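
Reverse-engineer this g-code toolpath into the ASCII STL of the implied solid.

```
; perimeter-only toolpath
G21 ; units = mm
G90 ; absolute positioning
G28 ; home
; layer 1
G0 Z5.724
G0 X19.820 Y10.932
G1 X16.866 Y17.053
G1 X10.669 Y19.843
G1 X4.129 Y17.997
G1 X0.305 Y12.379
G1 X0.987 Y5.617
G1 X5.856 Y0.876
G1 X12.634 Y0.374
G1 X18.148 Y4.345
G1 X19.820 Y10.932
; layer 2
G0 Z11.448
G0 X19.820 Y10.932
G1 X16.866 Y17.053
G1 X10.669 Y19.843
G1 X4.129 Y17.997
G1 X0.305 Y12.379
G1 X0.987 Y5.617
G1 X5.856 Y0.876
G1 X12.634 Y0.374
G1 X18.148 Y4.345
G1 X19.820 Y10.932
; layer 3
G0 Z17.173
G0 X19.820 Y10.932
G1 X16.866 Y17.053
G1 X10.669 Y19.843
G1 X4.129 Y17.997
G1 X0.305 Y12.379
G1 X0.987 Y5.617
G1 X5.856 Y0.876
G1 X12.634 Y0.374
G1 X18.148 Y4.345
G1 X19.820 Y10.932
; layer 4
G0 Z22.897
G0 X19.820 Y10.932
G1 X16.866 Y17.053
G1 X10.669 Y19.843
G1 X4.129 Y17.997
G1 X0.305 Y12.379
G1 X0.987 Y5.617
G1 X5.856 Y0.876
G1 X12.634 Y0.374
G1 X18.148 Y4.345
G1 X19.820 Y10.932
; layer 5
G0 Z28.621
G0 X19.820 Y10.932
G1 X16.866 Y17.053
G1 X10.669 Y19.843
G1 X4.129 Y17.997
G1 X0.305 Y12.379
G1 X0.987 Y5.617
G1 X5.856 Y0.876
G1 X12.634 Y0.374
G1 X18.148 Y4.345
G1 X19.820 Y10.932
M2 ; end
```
solid part
  facet normal 0.0000 0.0000 -1.0000
    outer loop
      vertex 10.669 19.843 0.000
      vertex 16.866 17.053 0.000
      vertex 19.820 10.932 0.000
    endloop
  endfacet
  facet normal 0.0000 0.0000 -1.0000
    outer loop
      vertex 4.129 17.997 0.000
      vertex 10.669 19.843 0.000
      vertex 19.820 10.932 0.000
    endloop
  endfacet
  facet normal 0.0000 0.0000 -1.0000
    outer loop
      vertex 0.305 12.379 0.000
      vertex 4.129 17.997 0.000
      vertex 19.820 10.932 0.000
    endloop
  endfacet
  facet normal 0.0000 0.0000 -1.0000
    outer loop
      vertex 0.987 5.617 0.000
      vertex 0.305 12.379 0.000
      vertex 19.820 10.932 0.000
    endloop
  endfacet
  facet normal 0.0000 0.0000 -1.0000
    outer loop
      vertex 5.856 0.876 0.000
      vertex 0.987 5.617 0.000
      vertex 19.820 10.932 0.000
    endloop
  endfacet
  facet normal 0.0000 0.0000 -1.0000
    outer loop
      vertex 12.634 0.374 0.000
      vertex 5.856 0.876 0.000
      vertex 19.820 10.932 0.000
    endloop
  endfacet
  facet normal 0.0000 0.0000 -1.0000
    outer loop
      vertex 18.148 4.345 0.000
      vertex 12.634 0.374 0.000
      vertex 19.820 10.932 0.000
    endloop
  endfacet
  facet normal 0.0000 0.0000 1.0000
    outer loop
      vertex 19.820 10.932 28.621
      vertex 16.866 17.053 28.621
      vertex 10.669 19.843 28.621
    endloop
  endfacet
  facet normal 0.0000 0.0000 1.0000
    outer loop
      vertex 19.820 10.932 28.621
      vertex 10.669 19.843 28.621
      vertex 4.129 17.997 28.621
    endloop
  endfacet
  facet normal 0.0000 0.0000 1.0000
    outer loop
      vertex 19.820 10.932 28.621
      vertex 4.129 17.997 28.621
      vertex 0.305 12.379 28.621
    endloop
  endfacet
  facet normal 0.0000 0.0000 1.0000
    outer loop
      vertex 19.820 10.932 28.621
      vertex 0.305 12.379 28.621
      vertex 0.987 5.617 28.621
    endloop
  endfacet
  facet normal 0.0000 0.0000 1.0000
    outer loop
      vertex 19.820 10.932 28.621
      vertex 0.987 5.617 28.621
      vertex 5.856 0.876 28.621
    endloop
  endfacet
  facet normal 0.0000 0.0000 1.0000
    outer loop
      vertex 19.820 10.932 28.621
      vertex 5.856 0.876 28.621
      vertex 12.634 0.374 28.621
    endloop
  endfacet
  facet normal 0.0000 0.0000 1.0000
    outer loop
      vertex 19.820 10.932 28.621
      vertex 12.634 0.374 28.621
      vertex 18.148 4.345 28.621
    endloop
  endfacet
  facet normal 0.9006 0.4346 0.0000
    outer loop
      vertex 19.820 10.932 0.000
      vertex 16.866 17.053 0.000
      vertex 16.866 17.053 28.621
    endloop
  endfacet
  facet normal 0.9006 0.4346 0.0000
    outer loop
      vertex 19.820 10.932 0.000
      vertex 16.866 17.053 28.621
      vertex 19.820 10.932 28.621
    endloop
  endfacet
  facet normal 0.4105 0.9118 0.0000
    outer loop
      vertex 16.866 17.053 0.000
      vertex 10.669 19.843 0.000
      vertex 10.669 19.843 28.621
    endloop
  endfacet
  facet normal 0.4105 0.9118 0.0000
    outer loop
      vertex 16.866 17.053 0.000
      vertex 10.669 19.843 28.621
      vertex 16.866 17.053 28.621
    endloop
  endfacet
  facet normal -0.2716 0.9624 0.0000
    outer loop
      vertex 10.669 19.843 0.000
      vertex 4.129 17.997 0.000
      vertex 4.129 17.997 28.621
    endloop
  endfacet
  facet normal -0.2716 0.9624 0.0000
    outer loop
      vertex 10.669 19.843 0.000
      vertex 4.129 17.997 28.621
      vertex 10.669 19.843 28.621
    endloop
  endfacet
  facet normal -0.8267 0.5627 0.0000
    outer loop
      vertex 4.129 17.997 0.000
      vertex 0.305 12.379 0.000
      vertex 0.305 12.379 28.621
    endloop
  endfacet
  facet normal -0.8267 0.5627 0.0000
    outer loop
      vertex 4.129 17.997 0.000
      vertex 0.305 12.379 28.621
      vertex 4.129 17.997 28.621
    endloop
  endfacet
  facet normal -0.9950 -0.1003 0.0000
    outer loop
      vertex 0.305 12.379 0.000
      vertex 0.987 5.617 0.000
      vertex 0.987 5.617 28.621
    endloop
  endfacet
  facet normal -0.9950 -0.1003 0.0000
    outer loop
      vertex 0.305 12.379 0.000
      vertex 0.987 5.617 28.621
      vertex 0.305 12.379 28.621
    endloop
  endfacet
  facet normal -0.6976 -0.7165 0.0000
    outer loop
      vertex 0.987 5.617 0.000
      vertex 5.856 0.876 0.000
      vertex 5.856 0.876 28.621
    endloop
  endfacet
  facet normal -0.6976 -0.7165 0.0000
    outer loop
      vertex 0.987 5.617 0.000
      vertex 5.856 0.876 28.621
      vertex 0.987 5.617 28.621
    endloop
  endfacet
  facet normal -0.0739 -0.9973 0.0000
    outer loop
      vertex 5.856 0.876 0.000
      vertex 12.634 0.374 0.000
      vertex 12.634 0.374 28.621
    endloop
  endfacet
  facet normal -0.0739 -0.9973 0.0000
    outer loop
      vertex 5.856 0.876 0.000
      vertex 12.634 0.374 28.621
      vertex 5.856 0.876 28.621
    endloop
  endfacet
  facet normal 0.5844 -0.8115 0.0000
    outer loop
      vertex 12.634 0.374 0.000
      vertex 18.148 4.345 0.000
      vertex 18.148 4.345 28.621
    endloop
  endfacet
  facet normal 0.5844 -0.8115 0.0000
    outer loop
      vertex 12.634 0.374 0.000
      vertex 18.148 4.345 28.621
      vertex 12.634 0.374 28.621
    endloop
  endfacet
  facet normal 0.9693 -0.2460 0.0000
    outer loop
      vertex 18.148 4.345 0.000
      vertex 19.820 10.932 0.000
      vertex 19.820 10.932 28.621
    endloop
  endfacet
  facet normal 0.9693 -0.2460 0.0000
    outer loop
      vertex 18.148 4.345 0.000
      vertex 19.820 10.932 28.621
      vertex 18.148 4.345 28.621
    endloop
  endfacet
endsolid part

The G0 Z moves step by Δz≈5.724 mm. Every layer's G1 loop is the same polygon, so the solid is a straight extrusion of it from z=0 to z≈28.6. Closing with flat bottom and top caps and triangulating gives 32 facets — a regular 9-sided prism (a cylinder approximated with 9 flat sides), circumscribed radius ≈ 9.94 mm, height ≈ 28.6 mm.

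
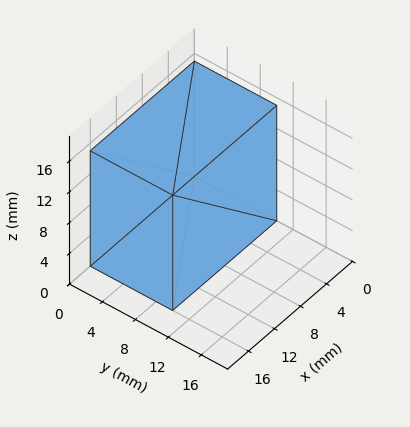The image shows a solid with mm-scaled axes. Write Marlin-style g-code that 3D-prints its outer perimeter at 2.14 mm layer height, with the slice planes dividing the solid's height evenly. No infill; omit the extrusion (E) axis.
Reading the render: the shape is a rectangular box, roughly 16 × 10 mm footprint and 15 mm tall (dimensions read to the nearest mm from the axis ticks). For the g-code, the solid's height is divided into equal slices at the stated Δz and each level perimeter traced with G1 moves after a G0 lift.

; perimeter-only toolpath
G21 ; units = mm
G90 ; absolute positioning
G28 ; home
; layer 1
G0 Z2.14
G0 X0.00 Y0.00
G1 X16.00 Y0.00
G1 X16.00 Y10.00
G1 X0.00 Y10.00
G1 X0.00 Y0.00
; layer 2
G0 Z4.29
G0 X0.00 Y0.00
G1 X16.00 Y0.00
G1 X16.00 Y10.00
G1 X0.00 Y10.00
G1 X0.00 Y0.00
; layer 3
G0 Z6.43
G0 X0.00 Y0.00
G1 X16.00 Y0.00
G1 X16.00 Y10.00
G1 X0.00 Y10.00
G1 X0.00 Y0.00
; layer 4
G0 Z8.57
G0 X0.00 Y0.00
G1 X16.00 Y0.00
G1 X16.00 Y10.00
G1 X0.00 Y10.00
G1 X0.00 Y0.00
; layer 5
G0 Z10.71
G0 X0.00 Y0.00
G1 X16.00 Y0.00
G1 X16.00 Y10.00
G1 X0.00 Y10.00
G1 X0.00 Y0.00
; layer 6
G0 Z12.86
G0 X0.00 Y0.00
G1 X16.00 Y0.00
G1 X16.00 Y10.00
G1 X0.00 Y10.00
G1 X0.00 Y0.00
; layer 7
G0 Z15.00
G0 X0.00 Y0.00
G1 X16.00 Y0.00
G1 X16.00 Y10.00
G1 X0.00 Y10.00
G1 X0.00 Y0.00
M2 ; end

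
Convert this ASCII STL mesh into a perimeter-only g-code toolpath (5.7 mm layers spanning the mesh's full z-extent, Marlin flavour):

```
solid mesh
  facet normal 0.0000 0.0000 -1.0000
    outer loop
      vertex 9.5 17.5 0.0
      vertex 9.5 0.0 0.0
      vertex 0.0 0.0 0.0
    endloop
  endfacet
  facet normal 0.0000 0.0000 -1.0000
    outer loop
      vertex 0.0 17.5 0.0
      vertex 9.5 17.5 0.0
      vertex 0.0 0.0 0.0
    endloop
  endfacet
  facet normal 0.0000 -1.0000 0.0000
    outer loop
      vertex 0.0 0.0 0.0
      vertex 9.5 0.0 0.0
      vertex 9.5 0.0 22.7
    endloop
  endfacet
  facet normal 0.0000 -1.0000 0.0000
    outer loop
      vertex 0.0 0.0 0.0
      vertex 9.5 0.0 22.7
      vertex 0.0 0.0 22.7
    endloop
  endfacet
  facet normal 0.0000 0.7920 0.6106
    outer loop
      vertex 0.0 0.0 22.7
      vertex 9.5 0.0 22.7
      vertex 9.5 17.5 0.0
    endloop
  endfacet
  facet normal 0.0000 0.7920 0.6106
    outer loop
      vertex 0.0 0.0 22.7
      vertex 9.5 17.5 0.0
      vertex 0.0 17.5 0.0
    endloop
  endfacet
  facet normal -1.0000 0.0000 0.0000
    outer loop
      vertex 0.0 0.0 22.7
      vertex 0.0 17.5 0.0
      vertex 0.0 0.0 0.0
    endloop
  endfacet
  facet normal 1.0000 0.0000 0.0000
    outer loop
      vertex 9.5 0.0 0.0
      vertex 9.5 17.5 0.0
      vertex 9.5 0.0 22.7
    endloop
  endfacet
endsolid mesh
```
; perimeter-only toolpath
G21 ; units = mm
G90 ; absolute positioning
G28 ; home
; layer 1
G0 Z5.7
G0 X0.0 Y0.0
G1 X9.5 Y0.0
G1 X9.5 Y13.1
G1 X0.0 Y13.1
G1 X0.0 Y0.0
; layer 2
G0 Z11.3
G0 X0.0 Y0.0
G1 X9.5 Y0.0
G1 X9.5 Y8.8
G1 X0.0 Y8.8
G1 X0.0 Y0.0
; layer 3
G0 Z17.0
G0 X0.0 Y0.0
G1 X9.5 Y0.0
G1 X9.5 Y4.4
G1 X0.0 Y4.4
G1 X0.0 Y0.0
M2 ; end

The solid is a wedge (ramp): 9.5 × 17.5 mm base, rising to 22.7 mm along the y=0 edge and sloping linearly to z=0 at y=17.5. Slicing at Δz = 5.7 mm — 4 equal slices spanning the solid's height, so layer i sits at z = i·h/4 — gives 3 non-empty perimeters. Each is a 4-segment closed polygon; G0 lifts to the layer z and rapids to the start vertex, then G1 traces the edges. The cross-section shrinks linearly with z (the slice at the apex is degenerate and omitted).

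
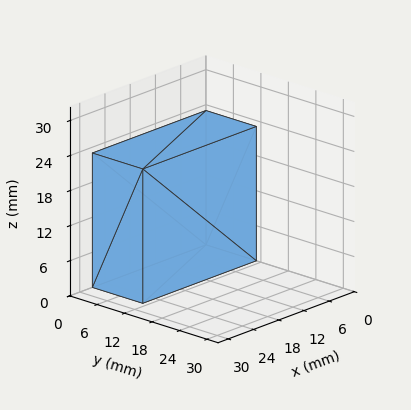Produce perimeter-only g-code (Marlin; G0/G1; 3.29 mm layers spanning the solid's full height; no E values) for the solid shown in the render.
Reading the render: the shape is a rectangular box, roughly 27 × 11 mm footprint and 23 mm tall (dimensions read to the nearest mm from the axis ticks). For the g-code, the solid's height is divided into equal slices at the stated Δz and each level perimeter traced with G1 moves after a G0 lift.

; perimeter-only toolpath
G21 ; units = mm
G90 ; absolute positioning
G28 ; home
; layer 1
G0 Z3.29
G0 X0.00 Y0.00
G1 X27.00 Y0.00
G1 X27.00 Y11.00
G1 X0.00 Y11.00
G1 X0.00 Y0.00
; layer 2
G0 Z6.57
G0 X0.00 Y0.00
G1 X27.00 Y0.00
G1 X27.00 Y11.00
G1 X0.00 Y11.00
G1 X0.00 Y0.00
; layer 3
G0 Z9.86
G0 X0.00 Y0.00
G1 X27.00 Y0.00
G1 X27.00 Y11.00
G1 X0.00 Y11.00
G1 X0.00 Y0.00
; layer 4
G0 Z13.14
G0 X0.00 Y0.00
G1 X27.00 Y0.00
G1 X27.00 Y11.00
G1 X0.00 Y11.00
G1 X0.00 Y0.00
; layer 5
G0 Z16.43
G0 X0.00 Y0.00
G1 X27.00 Y0.00
G1 X27.00 Y11.00
G1 X0.00 Y11.00
G1 X0.00 Y0.00
; layer 6
G0 Z19.71
G0 X0.00 Y0.00
G1 X27.00 Y0.00
G1 X27.00 Y11.00
G1 X0.00 Y11.00
G1 X0.00 Y0.00
; layer 7
G0 Z23.00
G0 X0.00 Y0.00
G1 X27.00 Y0.00
G1 X27.00 Y11.00
G1 X0.00 Y11.00
G1 X0.00 Y0.00
M2 ; end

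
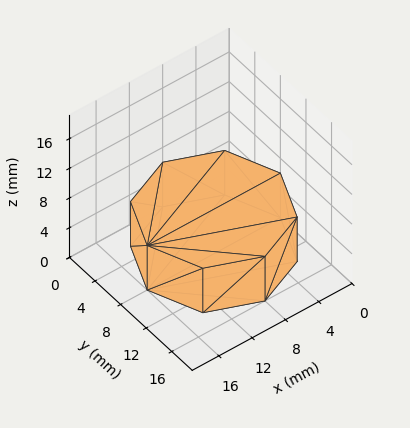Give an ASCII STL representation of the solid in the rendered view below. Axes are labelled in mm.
Reading the render: the shape is a regular 8-sided prism (a cylinder approximated with 8 flat sides), circumscribed radius ≈ 8 mm, height ≈ 6 mm (dimensions read to the nearest mm from the axis ticks). For the STL, each face is triangulated and given an outward normal.

solid part
  facet normal 0.0000 0.0000 -1.0000
    outer loop
      vertex 8.00 16.00 0.00
      vertex 13.66 13.66 0.00
      vertex 16.00 8.00 0.00
    endloop
  endfacet
  facet normal 0.0000 0.0000 -1.0000
    outer loop
      vertex 2.34 13.66 0.00
      vertex 8.00 16.00 0.00
      vertex 16.00 8.00 0.00
    endloop
  endfacet
  facet normal 0.0000 0.0000 -1.0000
    outer loop
      vertex 0.00 8.00 0.00
      vertex 2.34 13.66 0.00
      vertex 16.00 8.00 0.00
    endloop
  endfacet
  facet normal 0.0000 0.0000 -1.0000
    outer loop
      vertex 2.34 2.34 0.00
      vertex 0.00 8.00 0.00
      vertex 16.00 8.00 0.00
    endloop
  endfacet
  facet normal 0.0000 0.0000 -1.0000
    outer loop
      vertex 8.00 0.00 0.00
      vertex 2.34 2.34 0.00
      vertex 16.00 8.00 0.00
    endloop
  endfacet
  facet normal 0.0000 0.0000 -1.0000
    outer loop
      vertex 13.66 2.34 0.00
      vertex 8.00 0.00 0.00
      vertex 16.00 8.00 0.00
    endloop
  endfacet
  facet normal 0.0000 0.0000 1.0000
    outer loop
      vertex 16.00 8.00 6.00
      vertex 13.66 13.66 6.00
      vertex 8.00 16.00 6.00
    endloop
  endfacet
  facet normal 0.0000 0.0000 1.0000
    outer loop
      vertex 16.00 8.00 6.00
      vertex 8.00 16.00 6.00
      vertex 2.34 13.66 6.00
    endloop
  endfacet
  facet normal 0.0000 0.0000 1.0000
    outer loop
      vertex 16.00 8.00 6.00
      vertex 2.34 13.66 6.00
      vertex 0.00 8.00 6.00
    endloop
  endfacet
  facet normal 0.0000 0.0000 1.0000
    outer loop
      vertex 16.00 8.00 6.00
      vertex 0.00 8.00 6.00
      vertex 2.34 2.34 6.00
    endloop
  endfacet
  facet normal 0.0000 0.0000 1.0000
    outer loop
      vertex 16.00 8.00 6.00
      vertex 2.34 2.34 6.00
      vertex 8.00 0.00 6.00
    endloop
  endfacet
  facet normal 0.0000 0.0000 1.0000
    outer loop
      vertex 16.00 8.00 6.00
      vertex 8.00 0.00 6.00
      vertex 13.66 2.34 6.00
    endloop
  endfacet
  facet normal 0.9241 0.3821 0.0000
    outer loop
      vertex 16.00 8.00 0.00
      vertex 13.66 13.66 0.00
      vertex 13.66 13.66 6.00
    endloop
  endfacet
  facet normal 0.9241 0.3821 0.0000
    outer loop
      vertex 16.00 8.00 0.00
      vertex 13.66 13.66 6.00
      vertex 16.00 8.00 6.00
    endloop
  endfacet
  facet normal 0.3821 0.9241 0.0000
    outer loop
      vertex 13.66 13.66 0.00
      vertex 8.00 16.00 0.00
      vertex 8.00 16.00 6.00
    endloop
  endfacet
  facet normal 0.3821 0.9241 0.0000
    outer loop
      vertex 13.66 13.66 0.00
      vertex 8.00 16.00 6.00
      vertex 13.66 13.66 6.00
    endloop
  endfacet
  facet normal -0.3821 0.9241 0.0000
    outer loop
      vertex 8.00 16.00 0.00
      vertex 2.34 13.66 0.00
      vertex 2.34 13.66 6.00
    endloop
  endfacet
  facet normal -0.3821 0.9241 0.0000
    outer loop
      vertex 8.00 16.00 0.00
      vertex 2.34 13.66 6.00
      vertex 8.00 16.00 6.00
    endloop
  endfacet
  facet normal -0.9241 0.3821 0.0000
    outer loop
      vertex 2.34 13.66 0.00
      vertex 0.00 8.00 0.00
      vertex 0.00 8.00 6.00
    endloop
  endfacet
  facet normal -0.9241 0.3821 0.0000
    outer loop
      vertex 2.34 13.66 0.00
      vertex 0.00 8.00 6.00
      vertex 2.34 13.66 6.00
    endloop
  endfacet
  facet normal -0.9241 -0.3821 0.0000
    outer loop
      vertex 0.00 8.00 0.00
      vertex 2.34 2.34 0.00
      vertex 2.34 2.34 6.00
    endloop
  endfacet
  facet normal -0.9241 -0.3821 0.0000
    outer loop
      vertex 0.00 8.00 0.00
      vertex 2.34 2.34 6.00
      vertex 0.00 8.00 6.00
    endloop
  endfacet
  facet normal -0.3821 -0.9241 0.0000
    outer loop
      vertex 2.34 2.34 0.00
      vertex 8.00 0.00 0.00
      vertex 8.00 0.00 6.00
    endloop
  endfacet
  facet normal -0.3821 -0.9241 0.0000
    outer loop
      vertex 2.34 2.34 0.00
      vertex 8.00 0.00 6.00
      vertex 2.34 2.34 6.00
    endloop
  endfacet
  facet normal 0.3821 -0.9241 0.0000
    outer loop
      vertex 8.00 0.00 0.00
      vertex 13.66 2.34 0.00
      vertex 13.66 2.34 6.00
    endloop
  endfacet
  facet normal 0.3821 -0.9241 0.0000
    outer loop
      vertex 8.00 0.00 0.00
      vertex 13.66 2.34 6.00
      vertex 8.00 0.00 6.00
    endloop
  endfacet
  facet normal 0.9241 -0.3821 0.0000
    outer loop
      vertex 13.66 2.34 0.00
      vertex 16.00 8.00 0.00
      vertex 16.00 8.00 6.00
    endloop
  endfacet
  facet normal 0.9241 -0.3821 0.0000
    outer loop
      vertex 13.66 2.34 0.00
      vertex 16.00 8.00 6.00
      vertex 13.66 2.34 6.00
    endloop
  endfacet
endsolid part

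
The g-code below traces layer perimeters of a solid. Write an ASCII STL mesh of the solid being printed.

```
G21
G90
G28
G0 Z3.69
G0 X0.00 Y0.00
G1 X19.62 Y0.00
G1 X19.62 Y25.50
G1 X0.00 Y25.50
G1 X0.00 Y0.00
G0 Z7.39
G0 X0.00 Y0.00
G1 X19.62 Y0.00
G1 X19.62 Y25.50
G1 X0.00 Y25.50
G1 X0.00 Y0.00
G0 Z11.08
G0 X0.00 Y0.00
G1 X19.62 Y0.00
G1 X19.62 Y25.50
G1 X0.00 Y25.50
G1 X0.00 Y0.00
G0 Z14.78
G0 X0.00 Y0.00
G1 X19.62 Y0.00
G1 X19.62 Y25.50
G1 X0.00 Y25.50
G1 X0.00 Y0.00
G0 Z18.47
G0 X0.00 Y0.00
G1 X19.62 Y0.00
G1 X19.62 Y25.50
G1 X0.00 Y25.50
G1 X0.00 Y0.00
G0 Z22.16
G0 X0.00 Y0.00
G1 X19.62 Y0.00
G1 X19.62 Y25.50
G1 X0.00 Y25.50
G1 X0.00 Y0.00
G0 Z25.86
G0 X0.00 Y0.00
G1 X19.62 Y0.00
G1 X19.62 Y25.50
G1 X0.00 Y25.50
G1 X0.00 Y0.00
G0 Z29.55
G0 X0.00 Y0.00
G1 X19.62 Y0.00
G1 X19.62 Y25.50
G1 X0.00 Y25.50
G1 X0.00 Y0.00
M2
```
solid part
  facet normal 0.0000 0.0000 -1.0000
    outer loop
      vertex 19.62 25.50 0.00
      vertex 19.62 0.00 0.00
      vertex 0.00 0.00 0.00
    endloop
  endfacet
  facet normal 0.0000 0.0000 -1.0000
    outer loop
      vertex 0.00 25.50 0.00
      vertex 19.62 25.50 0.00
      vertex 0.00 0.00 0.00
    endloop
  endfacet
  facet normal 0.0000 0.0000 1.0000
    outer loop
      vertex 0.00 0.00 29.55
      vertex 19.62 0.00 29.55
      vertex 19.62 25.50 29.55
    endloop
  endfacet
  facet normal 0.0000 0.0000 1.0000
    outer loop
      vertex 0.00 0.00 29.55
      vertex 19.62 25.50 29.55
      vertex 0.00 25.50 29.55
    endloop
  endfacet
  facet normal 0.0000 -1.0000 0.0000
    outer loop
      vertex 0.00 0.00 0.00
      vertex 19.62 0.00 0.00
      vertex 19.62 0.00 29.55
    endloop
  endfacet
  facet normal 0.0000 -1.0000 0.0000
    outer loop
      vertex 0.00 0.00 0.00
      vertex 19.62 0.00 29.55
      vertex 0.00 0.00 29.55
    endloop
  endfacet
  facet normal 0.0000 1.0000 0.0000
    outer loop
      vertex 19.62 25.50 29.55
      vertex 19.62 25.50 0.00
      vertex 0.00 25.50 0.00
    endloop
  endfacet
  facet normal 0.0000 1.0000 0.0000
    outer loop
      vertex 0.00 25.50 29.55
      vertex 19.62 25.50 29.55
      vertex 0.00 25.50 0.00
    endloop
  endfacet
  facet normal -1.0000 0.0000 0.0000
    outer loop
      vertex 0.00 25.50 29.55
      vertex 0.00 25.50 0.00
      vertex 0.00 0.00 0.00
    endloop
  endfacet
  facet normal -1.0000 0.0000 0.0000
    outer loop
      vertex 0.00 0.00 29.55
      vertex 0.00 25.50 29.55
      vertex 0.00 0.00 0.00
    endloop
  endfacet
  facet normal 1.0000 0.0000 0.0000
    outer loop
      vertex 19.62 0.00 0.00
      vertex 19.62 25.50 0.00
      vertex 19.62 25.50 29.55
    endloop
  endfacet
  facet normal 1.0000 0.0000 0.0000
    outer loop
      vertex 19.62 0.00 0.00
      vertex 19.62 25.50 29.55
      vertex 19.62 0.00 29.55
    endloop
  endfacet
endsolid part

The G0 Z moves step by Δz≈3.69 mm. Every layer's G1 loop is the same polygon, so the solid is a straight extrusion of it from z=0 to z≈29.6. Closing with flat bottom and top caps and triangulating gives 12 facets — a rectangular box, roughly 19.6 × 25.5 mm footprint and 29.6 mm tall.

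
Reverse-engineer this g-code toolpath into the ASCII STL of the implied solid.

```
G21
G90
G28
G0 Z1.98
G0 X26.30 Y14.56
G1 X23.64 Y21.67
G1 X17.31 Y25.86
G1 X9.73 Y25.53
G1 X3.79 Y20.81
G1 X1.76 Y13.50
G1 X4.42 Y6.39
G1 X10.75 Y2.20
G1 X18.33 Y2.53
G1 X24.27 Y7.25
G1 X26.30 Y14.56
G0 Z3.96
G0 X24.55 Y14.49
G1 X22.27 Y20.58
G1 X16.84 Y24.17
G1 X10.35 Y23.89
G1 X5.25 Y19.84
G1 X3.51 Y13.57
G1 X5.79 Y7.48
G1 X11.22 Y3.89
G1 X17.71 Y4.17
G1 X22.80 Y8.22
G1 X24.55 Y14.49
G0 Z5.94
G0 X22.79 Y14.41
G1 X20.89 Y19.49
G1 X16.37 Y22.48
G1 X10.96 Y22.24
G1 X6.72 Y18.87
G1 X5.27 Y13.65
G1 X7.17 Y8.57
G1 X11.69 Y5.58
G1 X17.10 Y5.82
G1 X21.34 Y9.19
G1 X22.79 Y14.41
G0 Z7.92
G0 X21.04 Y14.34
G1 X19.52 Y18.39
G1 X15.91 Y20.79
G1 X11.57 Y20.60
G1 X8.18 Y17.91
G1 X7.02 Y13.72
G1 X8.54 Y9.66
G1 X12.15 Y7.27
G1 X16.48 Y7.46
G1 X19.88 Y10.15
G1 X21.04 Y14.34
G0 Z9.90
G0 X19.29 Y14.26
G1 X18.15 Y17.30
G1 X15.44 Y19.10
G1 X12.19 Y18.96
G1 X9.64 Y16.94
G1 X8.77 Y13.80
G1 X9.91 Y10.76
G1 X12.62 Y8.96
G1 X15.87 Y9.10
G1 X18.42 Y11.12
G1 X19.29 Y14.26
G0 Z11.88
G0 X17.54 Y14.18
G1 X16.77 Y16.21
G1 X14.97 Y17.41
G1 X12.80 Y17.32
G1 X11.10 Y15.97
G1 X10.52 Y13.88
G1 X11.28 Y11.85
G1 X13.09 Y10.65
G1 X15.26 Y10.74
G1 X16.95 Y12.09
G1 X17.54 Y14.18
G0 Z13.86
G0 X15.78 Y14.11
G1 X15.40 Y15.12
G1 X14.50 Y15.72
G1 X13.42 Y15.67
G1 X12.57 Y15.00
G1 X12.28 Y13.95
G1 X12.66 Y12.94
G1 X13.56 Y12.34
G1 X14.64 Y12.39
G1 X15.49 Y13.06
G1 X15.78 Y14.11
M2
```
solid part
  facet normal 0.0000 0.0000 -1.0000
    outer loop
      vertex 17.78 27.55 0.00
      vertex 25.01 22.76 0.00
      vertex 28.05 14.64 0.00
    endloop
  endfacet
  facet normal 0.0000 0.0000 -1.0000
    outer loop
      vertex 9.12 27.17 0.00
      vertex 17.78 27.55 0.00
      vertex 28.05 14.64 0.00
    endloop
  endfacet
  facet normal 0.0000 0.0000 -1.0000
    outer loop
      vertex 2.33 21.78 0.00
      vertex 9.12 27.17 0.00
      vertex 28.05 14.64 0.00
    endloop
  endfacet
  facet normal 0.0000 0.0000 -1.0000
    outer loop
      vertex 0.01 13.42 0.00
      vertex 2.33 21.78 0.00
      vertex 28.05 14.64 0.00
    endloop
  endfacet
  facet normal 0.0000 0.0000 -1.0000
    outer loop
      vertex 3.05 5.30 0.00
      vertex 0.01 13.42 0.00
      vertex 28.05 14.64 0.00
    endloop
  endfacet
  facet normal 0.0000 0.0000 -1.0000
    outer loop
      vertex 10.28 0.51 0.00
      vertex 3.05 5.30 0.00
      vertex 28.05 14.64 0.00
    endloop
  endfacet
  facet normal 0.0000 0.0000 -1.0000
    outer loop
      vertex 18.94 0.89 0.00
      vertex 10.28 0.51 0.00
      vertex 28.05 14.64 0.00
    endloop
  endfacet
  facet normal 0.0000 0.0000 -1.0000
    outer loop
      vertex 25.73 6.28 0.00
      vertex 18.94 0.89 0.00
      vertex 28.05 14.64 0.00
    endloop
  endfacet
  facet normal 0.7162 0.2682 0.6443
    outer loop
      vertex 28.05 14.64 0.00
      vertex 25.01 22.76 0.00
      vertex 14.03 14.03 15.84
    endloop
  endfacet
  facet normal 0.4224 0.6376 0.6442
    outer loop
      vertex 25.01 22.76 0.00
      vertex 17.78 27.55 0.00
      vertex 14.03 14.03 15.84
    endloop
  endfacet
  facet normal -0.0335 0.7641 0.6442
    outer loop
      vertex 17.78 27.55 0.00
      vertex 9.12 27.17 0.00
      vertex 14.03 14.03 15.84
    endloop
  endfacet
  facet normal -0.4755 0.5990 0.6443
    outer loop
      vertex 9.12 27.17 0.00
      vertex 2.33 21.78 0.00
      vertex 14.03 14.03 15.84
    endloop
  endfacet
  facet normal -0.7369 0.2045 0.6443
    outer loop
      vertex 2.33 21.78 0.00
      vertex 0.01 13.42 0.00
      vertex 14.03 14.03 15.84
    endloop
  endfacet
  facet normal -0.7162 -0.2682 0.6443
    outer loop
      vertex 0.01 13.42 0.00
      vertex 3.05 5.30 0.00
      vertex 14.03 14.03 15.84
    endloop
  endfacet
  facet normal -0.4224 -0.6376 0.6442
    outer loop
      vertex 3.05 5.30 0.00
      vertex 10.28 0.51 0.00
      vertex 14.03 14.03 15.84
    endloop
  endfacet
  facet normal 0.0335 -0.7641 0.6442
    outer loop
      vertex 10.28 0.51 0.00
      vertex 18.94 0.89 0.00
      vertex 14.03 14.03 15.84
    endloop
  endfacet
  facet normal 0.4755 -0.5990 0.6443
    outer loop
      vertex 18.94 0.89 0.00
      vertex 25.73 6.28 0.00
      vertex 14.03 14.03 15.84
    endloop
  endfacet
  facet normal 0.7369 -0.2045 0.6443
    outer loop
      vertex 25.73 6.28 0.00
      vertex 28.05 14.64 0.00
      vertex 14.03 14.03 15.84
    endloop
  endfacet
endsolid part

The G0 Z moves step by Δz≈1.98 mm. The G1 loops shrink linearly with z, so the solid tapers from its base footprint up to z≈15.8. Closing with a flat bottom cap and the tapered top and triangulating gives 18 facets — a regular 10-sided pyramid, base circumscribed radius ≈ 14 mm, apex at z ≈ 15.8 mm.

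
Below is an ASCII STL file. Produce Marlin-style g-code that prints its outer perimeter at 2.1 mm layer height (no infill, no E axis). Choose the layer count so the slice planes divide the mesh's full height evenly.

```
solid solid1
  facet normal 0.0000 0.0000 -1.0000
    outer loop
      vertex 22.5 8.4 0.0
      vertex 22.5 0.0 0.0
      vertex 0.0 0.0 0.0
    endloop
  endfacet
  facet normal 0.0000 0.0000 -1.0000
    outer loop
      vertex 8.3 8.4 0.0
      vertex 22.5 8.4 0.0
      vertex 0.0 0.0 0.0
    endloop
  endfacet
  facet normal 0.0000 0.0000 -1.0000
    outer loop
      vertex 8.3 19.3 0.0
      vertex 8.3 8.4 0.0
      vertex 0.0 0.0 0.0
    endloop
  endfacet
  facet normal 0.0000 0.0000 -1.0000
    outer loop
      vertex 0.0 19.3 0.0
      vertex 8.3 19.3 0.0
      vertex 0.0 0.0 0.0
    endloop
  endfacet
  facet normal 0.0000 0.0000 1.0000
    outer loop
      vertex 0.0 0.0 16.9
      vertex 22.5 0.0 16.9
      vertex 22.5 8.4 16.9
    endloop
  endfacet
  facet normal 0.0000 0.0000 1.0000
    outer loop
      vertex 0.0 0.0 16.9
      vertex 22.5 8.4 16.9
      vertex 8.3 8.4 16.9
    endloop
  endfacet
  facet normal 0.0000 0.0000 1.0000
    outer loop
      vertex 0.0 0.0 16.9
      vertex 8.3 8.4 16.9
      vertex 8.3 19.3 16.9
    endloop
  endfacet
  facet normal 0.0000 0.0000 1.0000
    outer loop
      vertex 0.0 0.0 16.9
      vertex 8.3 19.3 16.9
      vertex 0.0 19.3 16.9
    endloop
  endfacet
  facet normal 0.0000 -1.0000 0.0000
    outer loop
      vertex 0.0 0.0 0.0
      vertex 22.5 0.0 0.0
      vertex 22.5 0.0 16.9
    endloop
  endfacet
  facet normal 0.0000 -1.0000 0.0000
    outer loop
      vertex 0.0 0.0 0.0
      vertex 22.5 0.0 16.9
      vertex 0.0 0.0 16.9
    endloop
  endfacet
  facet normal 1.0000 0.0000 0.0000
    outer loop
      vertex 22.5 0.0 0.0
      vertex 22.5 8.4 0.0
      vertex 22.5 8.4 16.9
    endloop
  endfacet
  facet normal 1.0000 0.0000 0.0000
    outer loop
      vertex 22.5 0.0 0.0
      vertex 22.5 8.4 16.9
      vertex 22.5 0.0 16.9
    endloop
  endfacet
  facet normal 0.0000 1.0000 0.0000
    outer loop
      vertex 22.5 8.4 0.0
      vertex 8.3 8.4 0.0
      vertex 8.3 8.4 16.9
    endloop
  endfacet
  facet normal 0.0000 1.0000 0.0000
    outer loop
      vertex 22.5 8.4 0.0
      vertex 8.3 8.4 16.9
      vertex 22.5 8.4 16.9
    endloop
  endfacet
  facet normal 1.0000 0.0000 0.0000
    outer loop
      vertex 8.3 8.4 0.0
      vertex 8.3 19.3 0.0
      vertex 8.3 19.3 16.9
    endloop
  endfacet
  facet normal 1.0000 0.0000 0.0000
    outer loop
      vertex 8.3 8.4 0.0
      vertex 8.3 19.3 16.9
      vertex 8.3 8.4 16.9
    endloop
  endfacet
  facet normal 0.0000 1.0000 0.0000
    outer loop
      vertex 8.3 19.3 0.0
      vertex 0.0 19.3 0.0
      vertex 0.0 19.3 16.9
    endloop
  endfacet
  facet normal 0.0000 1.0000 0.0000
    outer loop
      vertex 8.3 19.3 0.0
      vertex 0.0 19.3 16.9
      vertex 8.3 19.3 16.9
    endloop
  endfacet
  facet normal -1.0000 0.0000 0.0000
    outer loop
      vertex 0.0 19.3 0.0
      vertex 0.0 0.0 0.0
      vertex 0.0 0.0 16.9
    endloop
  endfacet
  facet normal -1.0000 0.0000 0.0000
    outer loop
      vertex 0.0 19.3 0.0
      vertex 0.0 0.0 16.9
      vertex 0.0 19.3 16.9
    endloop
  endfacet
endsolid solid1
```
; perimeter-only toolpath
G21 ; units = mm
G90 ; absolute positioning
G28 ; home
; layer 1
G0 Z2.1
G0 X0.0 Y0.0
G1 X22.5 Y0.0
G1 X22.5 Y8.4
G1 X8.3 Y8.4
G1 X8.3 Y19.3
G1 X0.0 Y19.3
G1 X0.0 Y0.0
; layer 2
G0 Z4.2
G0 X0.0 Y0.0
G1 X22.5 Y0.0
G1 X22.5 Y8.4
G1 X8.3 Y8.4
G1 X8.3 Y19.3
G1 X0.0 Y19.3
G1 X0.0 Y0.0
; layer 3
G0 Z6.3
G0 X0.0 Y0.0
G1 X22.5 Y0.0
G1 X22.5 Y8.4
G1 X8.3 Y8.4
G1 X8.3 Y19.3
G1 X0.0 Y19.3
G1 X0.0 Y0.0
; layer 4
G0 Z8.4
G0 X0.0 Y0.0
G1 X22.5 Y0.0
G1 X22.5 Y8.4
G1 X8.3 Y8.4
G1 X8.3 Y19.3
G1 X0.0 Y19.3
G1 X0.0 Y0.0
; layer 5
G0 Z10.6
G0 X0.0 Y0.0
G1 X22.5 Y0.0
G1 X22.5 Y8.4
G1 X8.3 Y8.4
G1 X8.3 Y19.3
G1 X0.0 Y19.3
G1 X0.0 Y0.0
; layer 6
G0 Z12.7
G0 X0.0 Y0.0
G1 X22.5 Y0.0
G1 X22.5 Y8.4
G1 X8.3 Y8.4
G1 X8.3 Y19.3
G1 X0.0 Y19.3
G1 X0.0 Y0.0
; layer 7
G0 Z14.8
G0 X0.0 Y0.0
G1 X22.5 Y0.0
G1 X22.5 Y8.4
G1 X8.3 Y8.4
G1 X8.3 Y19.3
G1 X0.0 Y19.3
G1 X0.0 Y0.0
; layer 8
G0 Z16.9
G0 X0.0 Y0.0
G1 X22.5 Y0.0
G1 X22.5 Y8.4
G1 X8.3 Y8.4
G1 X8.3 Y19.3
G1 X0.0 Y19.3
G1 X0.0 Y0.0
M2 ; end

The solid is an L-shaped prism: outer 22.5 × 19.3 mm, arm thicknesses ≈ 8.4 mm (horizontal) and 8.3 mm (vertical), extruded 16.9 mm in z. Slicing at Δz = 2.1 mm — 8 equal slices spanning the solid's height, so layer i sits at z = i·h/8 — gives 8 non-empty perimeters. Each is a 6-segment closed polygon; G0 lifts to the layer z and rapids to the start vertex, then G1 traces the edges.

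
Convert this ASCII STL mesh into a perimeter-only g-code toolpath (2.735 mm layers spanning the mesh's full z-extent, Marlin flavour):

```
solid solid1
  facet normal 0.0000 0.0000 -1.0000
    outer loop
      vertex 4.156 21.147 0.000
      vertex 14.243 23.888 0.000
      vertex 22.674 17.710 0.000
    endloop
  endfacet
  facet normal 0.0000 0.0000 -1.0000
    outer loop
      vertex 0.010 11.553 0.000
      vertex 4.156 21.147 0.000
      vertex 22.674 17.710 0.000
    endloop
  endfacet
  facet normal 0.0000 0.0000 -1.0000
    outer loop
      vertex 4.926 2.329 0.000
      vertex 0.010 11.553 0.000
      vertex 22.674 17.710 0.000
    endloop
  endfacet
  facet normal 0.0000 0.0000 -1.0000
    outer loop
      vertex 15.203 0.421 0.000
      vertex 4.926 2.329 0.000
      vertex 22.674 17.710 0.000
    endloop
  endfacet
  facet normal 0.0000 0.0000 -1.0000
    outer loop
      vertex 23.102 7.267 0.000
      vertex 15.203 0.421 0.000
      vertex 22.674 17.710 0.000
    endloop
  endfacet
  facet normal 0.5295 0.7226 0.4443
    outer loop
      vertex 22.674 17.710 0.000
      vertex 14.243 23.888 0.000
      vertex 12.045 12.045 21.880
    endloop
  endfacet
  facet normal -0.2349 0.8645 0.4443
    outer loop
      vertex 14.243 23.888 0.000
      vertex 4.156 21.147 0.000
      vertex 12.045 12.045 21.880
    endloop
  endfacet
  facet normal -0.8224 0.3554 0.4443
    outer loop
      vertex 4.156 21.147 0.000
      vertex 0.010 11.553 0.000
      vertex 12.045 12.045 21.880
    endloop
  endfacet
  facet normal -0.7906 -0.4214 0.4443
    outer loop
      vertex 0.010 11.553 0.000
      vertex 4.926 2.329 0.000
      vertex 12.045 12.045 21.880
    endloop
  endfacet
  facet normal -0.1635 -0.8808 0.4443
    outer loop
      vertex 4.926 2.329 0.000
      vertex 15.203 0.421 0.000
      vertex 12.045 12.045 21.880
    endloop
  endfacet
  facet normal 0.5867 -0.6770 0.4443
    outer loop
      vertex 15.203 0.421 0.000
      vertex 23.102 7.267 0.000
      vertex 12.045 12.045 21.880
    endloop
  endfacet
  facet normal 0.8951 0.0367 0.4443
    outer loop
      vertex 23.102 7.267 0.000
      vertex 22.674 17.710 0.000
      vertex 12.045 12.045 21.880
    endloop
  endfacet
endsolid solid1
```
; perimeter-only toolpath
G21 ; units = mm
G90 ; absolute positioning
G28 ; home
; layer 1
G0 Z2.735
G0 X21.345 Y17.002
G1 X13.968 Y22.408
G1 X5.142 Y20.009
G1 X1.514 Y11.615
G1 X5.816 Y3.543
G1 X14.808 Y1.874
G1 X21.720 Y7.864
G1 X21.345 Y17.002
; layer 2
G0 Z5.470
G0 X20.017 Y16.294
G1 X13.694 Y20.927
G1 X6.128 Y18.871
G1 X3.019 Y11.676
G1 X6.706 Y4.758
G1 X14.413 Y3.327
G1 X20.338 Y8.462
G1 X20.017 Y16.294
; layer 3
G0 Z8.205
G0 X18.688 Y15.586
G1 X13.419 Y19.447
G1 X7.114 Y17.734
G1 X4.523 Y11.738
G1 X7.596 Y5.973
G1 X14.019 Y4.780
G1 X18.956 Y9.059
G1 X18.688 Y15.586
; layer 4
G0 Z10.940
G0 X17.360 Y14.878
G1 X13.144 Y17.966
G1 X8.101 Y16.596
G1 X6.027 Y11.799
G1 X8.486 Y7.187
G1 X13.624 Y6.233
G1 X17.573 Y9.656
G1 X17.360 Y14.878
; layer 5
G0 Z13.675
G0 X16.031 Y14.169
G1 X12.869 Y16.486
G1 X9.087 Y15.458
G1 X7.532 Y11.861
G1 X9.375 Y8.402
G1 X13.229 Y7.686
G1 X16.191 Y10.253
G1 X16.031 Y14.169
; layer 6
G0 Z16.410
G0 X14.702 Y13.461
G1 X12.595 Y15.006
G1 X10.073 Y14.320
G1 X9.036 Y11.922
G1 X10.265 Y9.616
G1 X12.834 Y9.139
G1 X14.809 Y10.851
G1 X14.702 Y13.461
; layer 7
G0 Z19.145
G0 X13.374 Y12.753
G1 X12.320 Y13.525
G1 X11.059 Y13.183
G1 X10.541 Y11.983
G1 X11.155 Y10.830
G1 X12.440 Y10.592
G1 X13.427 Y11.448
G1 X13.374 Y12.753
M2 ; end

The solid is a regular 7-sided pyramid, base circumscribed radius ≈ 12 mm, apex at z ≈ 21.9 mm. Slicing at Δz = 2.735 mm — 8 equal slices spanning the solid's height, so layer i sits at z = i·h/8 — gives 7 non-empty perimeters. Each is a 7-segment closed polygon; G0 lifts to the layer z and rapids to the start vertex, then G1 traces the edges. The cross-section shrinks linearly with z (the slice at the apex is degenerate and omitted).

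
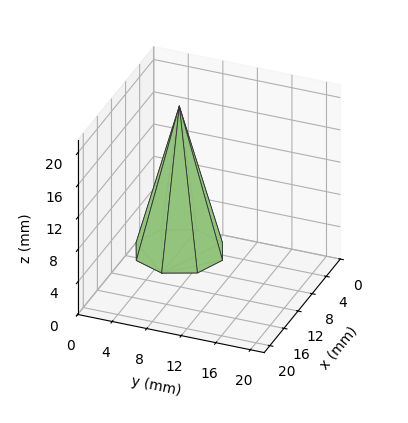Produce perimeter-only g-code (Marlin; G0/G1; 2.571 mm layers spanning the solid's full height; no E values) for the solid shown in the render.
Reading the render: the shape is a regular 8-sided pyramid, base circumscribed radius ≈ 5 mm, apex at z ≈ 18 mm (dimensions read to the nearest mm from the axis ticks). For the g-code, the solid's height is divided into equal slices at the stated Δz and each level perimeter traced with G1 moves after a G0 lift.

; perimeter-only toolpath
G21 ; units = mm
G90 ; absolute positioning
G28 ; home
; layer 1
G0 Z2.571
G0 X9.286 Y5.000
G1 X8.031 Y8.031
G1 X5.000 Y9.286
G1 X1.969 Y8.031
G1 X0.714 Y5.000
G1 X1.969 Y1.969
G1 X5.000 Y0.714
G1 X8.031 Y1.969
G1 X9.286 Y5.000
; layer 2
G0 Z5.143
G0 X8.571 Y5.000
G1 X7.526 Y7.526
G1 X5.000 Y8.571
G1 X2.474 Y7.526
G1 X1.429 Y5.000
G1 X2.474 Y2.474
G1 X5.000 Y1.429
G1 X7.526 Y2.474
G1 X8.571 Y5.000
; layer 3
G0 Z7.714
G0 X7.857 Y5.000
G1 X7.021 Y7.021
G1 X5.000 Y7.857
G1 X2.979 Y7.021
G1 X2.143 Y5.000
G1 X2.979 Y2.979
G1 X5.000 Y2.143
G1 X7.021 Y2.979
G1 X7.857 Y5.000
; layer 4
G0 Z10.286
G0 X7.143 Y5.000
G1 X6.515 Y6.515
G1 X5.000 Y7.143
G1 X3.485 Y6.515
G1 X2.857 Y5.000
G1 X3.485 Y3.485
G1 X5.000 Y2.857
G1 X6.515 Y3.485
G1 X7.143 Y5.000
; layer 5
G0 Z12.857
G0 X6.429 Y5.000
G1 X6.010 Y6.010
G1 X5.000 Y6.429
G1 X3.990 Y6.010
G1 X3.571 Y5.000
G1 X3.990 Y3.990
G1 X5.000 Y3.571
G1 X6.010 Y3.990
G1 X6.429 Y5.000
; layer 6
G0 Z15.429
G0 X5.714 Y5.000
G1 X5.505 Y5.505
G1 X5.000 Y5.714
G1 X4.495 Y5.505
G1 X4.286 Y5.000
G1 X4.495 Y4.495
G1 X5.000 Y4.286
G1 X5.505 Y4.495
G1 X5.714 Y5.000
M2 ; end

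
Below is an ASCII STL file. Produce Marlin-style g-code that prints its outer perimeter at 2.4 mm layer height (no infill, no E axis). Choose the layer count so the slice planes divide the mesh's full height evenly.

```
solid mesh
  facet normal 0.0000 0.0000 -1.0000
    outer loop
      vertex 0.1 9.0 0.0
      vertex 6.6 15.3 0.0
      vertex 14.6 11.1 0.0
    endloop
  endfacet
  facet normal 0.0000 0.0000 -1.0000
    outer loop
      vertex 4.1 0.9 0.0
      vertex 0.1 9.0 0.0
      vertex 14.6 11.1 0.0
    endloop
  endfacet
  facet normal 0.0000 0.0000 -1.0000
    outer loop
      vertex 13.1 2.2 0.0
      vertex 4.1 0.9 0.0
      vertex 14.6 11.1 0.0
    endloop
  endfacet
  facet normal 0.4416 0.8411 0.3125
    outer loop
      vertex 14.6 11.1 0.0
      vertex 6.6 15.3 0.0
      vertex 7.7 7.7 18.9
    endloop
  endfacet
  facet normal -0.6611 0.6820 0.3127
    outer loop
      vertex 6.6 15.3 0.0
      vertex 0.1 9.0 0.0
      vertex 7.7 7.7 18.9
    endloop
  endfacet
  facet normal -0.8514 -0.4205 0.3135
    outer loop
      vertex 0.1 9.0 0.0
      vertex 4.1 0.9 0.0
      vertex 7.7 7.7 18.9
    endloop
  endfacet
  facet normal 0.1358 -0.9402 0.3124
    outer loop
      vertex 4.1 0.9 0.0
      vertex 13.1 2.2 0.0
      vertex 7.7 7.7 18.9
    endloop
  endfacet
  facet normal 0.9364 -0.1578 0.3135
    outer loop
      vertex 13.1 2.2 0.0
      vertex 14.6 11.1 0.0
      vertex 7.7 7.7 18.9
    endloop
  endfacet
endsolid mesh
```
; perimeter-only toolpath
G21 ; units = mm
G90 ; absolute positioning
G28 ; home
; layer 1
G0 Z2.4
G0 X13.7 Y10.7
G1 X6.7 Y14.4
G1 X1.1 Y8.8
G1 X4.5 Y1.8
G1 X12.4 Y2.9
G1 X13.7 Y10.7
; layer 2
G0 Z4.7
G0 X12.9 Y10.2
G1 X6.9 Y13.4
G1 X2.0 Y8.7
G1 X5.0 Y2.6
G1 X11.8 Y3.6
G1 X12.9 Y10.2
; layer 3
G0 Z7.1
G0 X12.0 Y9.8
G1 X7.0 Y12.4
G1 X3.0 Y8.5
G1 X5.5 Y3.5
G1 X11.1 Y4.3
G1 X12.0 Y9.8
; layer 4
G0 Z9.4
G0 X11.2 Y9.4
G1 X7.2 Y11.5
G1 X3.9 Y8.3
G1 X5.9 Y4.3
G1 X10.4 Y5.0
G1 X11.2 Y9.4
; layer 5
G0 Z11.8
G0 X10.3 Y9.0
G1 X7.3 Y10.6
G1 X4.8 Y8.2
G1 X6.3 Y5.2
G1 X9.7 Y5.6
G1 X10.3 Y9.0
; layer 6
G0 Z14.2
G0 X9.4 Y8.6
G1 X7.4 Y9.6
G1 X5.8 Y8.0
G1 X6.8 Y6.0
G1 X9.1 Y6.3
G1 X9.4 Y8.6
; layer 7
G0 Z16.5
G0 X8.6 Y8.1
G1 X7.6 Y8.7
G1 X6.8 Y7.9
G1 X7.2 Y6.8
G1 X8.4 Y7.0
G1 X8.6 Y8.1
M2 ; end

The solid is a regular 5-sided pyramid, base circumscribed radius ≈ 7.7 mm, apex at z ≈ 18.9 mm. Slicing at Δz = 2.4 mm — 8 equal slices spanning the solid's height, so layer i sits at z = i·h/8 — gives 7 non-empty perimeters. Each is a 5-segment closed polygon; G0 lifts to the layer z and rapids to the start vertex, then G1 traces the edges. The cross-section shrinks linearly with z (the slice at the apex is degenerate and omitted).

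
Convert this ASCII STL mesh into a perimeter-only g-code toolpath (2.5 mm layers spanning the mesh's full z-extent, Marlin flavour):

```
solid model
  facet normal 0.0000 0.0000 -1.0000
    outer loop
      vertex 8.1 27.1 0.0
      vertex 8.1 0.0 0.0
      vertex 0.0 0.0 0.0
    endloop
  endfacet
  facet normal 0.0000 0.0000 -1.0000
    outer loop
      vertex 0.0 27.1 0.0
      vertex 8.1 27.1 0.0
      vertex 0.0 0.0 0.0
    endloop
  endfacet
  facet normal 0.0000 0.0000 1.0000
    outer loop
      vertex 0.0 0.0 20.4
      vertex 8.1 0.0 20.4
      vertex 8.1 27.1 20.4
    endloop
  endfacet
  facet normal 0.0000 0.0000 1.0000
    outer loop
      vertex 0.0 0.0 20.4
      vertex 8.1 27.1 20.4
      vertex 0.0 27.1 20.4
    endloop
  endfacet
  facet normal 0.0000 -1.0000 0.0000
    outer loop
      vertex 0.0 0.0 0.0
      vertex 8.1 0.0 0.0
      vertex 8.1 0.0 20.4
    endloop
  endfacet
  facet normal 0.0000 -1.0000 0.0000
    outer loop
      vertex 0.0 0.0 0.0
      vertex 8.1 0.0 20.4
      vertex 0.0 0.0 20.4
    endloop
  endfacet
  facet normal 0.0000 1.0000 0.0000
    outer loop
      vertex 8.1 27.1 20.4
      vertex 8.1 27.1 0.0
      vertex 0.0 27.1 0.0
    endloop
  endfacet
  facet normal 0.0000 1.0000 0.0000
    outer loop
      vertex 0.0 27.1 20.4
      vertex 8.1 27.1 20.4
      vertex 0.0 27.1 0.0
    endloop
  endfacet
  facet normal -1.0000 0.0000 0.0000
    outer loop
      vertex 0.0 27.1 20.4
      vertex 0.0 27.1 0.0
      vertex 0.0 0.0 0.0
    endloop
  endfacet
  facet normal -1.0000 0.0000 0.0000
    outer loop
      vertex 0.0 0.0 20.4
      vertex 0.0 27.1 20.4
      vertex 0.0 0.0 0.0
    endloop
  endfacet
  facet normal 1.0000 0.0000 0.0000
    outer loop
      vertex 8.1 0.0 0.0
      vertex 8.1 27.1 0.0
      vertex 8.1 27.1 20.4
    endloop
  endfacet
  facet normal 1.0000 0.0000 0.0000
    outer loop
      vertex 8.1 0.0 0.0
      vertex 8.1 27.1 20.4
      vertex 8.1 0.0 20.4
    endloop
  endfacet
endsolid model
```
; perimeter-only toolpath
G21 ; units = mm
G90 ; absolute positioning
G28 ; home
; layer 1
G0 Z2.5
G0 X0.0 Y0.0
G1 X8.1 Y0.0
G1 X8.1 Y27.1
G1 X0.0 Y27.1
G1 X0.0 Y0.0
; layer 2
G0 Z5.1
G0 X0.0 Y0.0
G1 X8.1 Y0.0
G1 X8.1 Y27.1
G1 X0.0 Y27.1
G1 X0.0 Y0.0
; layer 3
G0 Z7.6
G0 X0.0 Y0.0
G1 X8.1 Y0.0
G1 X8.1 Y27.1
G1 X0.0 Y27.1
G1 X0.0 Y0.0
; layer 4
G0 Z10.2
G0 X0.0 Y0.0
G1 X8.1 Y0.0
G1 X8.1 Y27.1
G1 X0.0 Y27.1
G1 X0.0 Y0.0
; layer 5
G0 Z12.8
G0 X0.0 Y0.0
G1 X8.1 Y0.0
G1 X8.1 Y27.1
G1 X0.0 Y27.1
G1 X0.0 Y0.0
; layer 6
G0 Z15.3
G0 X0.0 Y0.0
G1 X8.1 Y0.0
G1 X8.1 Y27.1
G1 X0.0 Y27.1
G1 X0.0 Y0.0
; layer 7
G0 Z17.8
G0 X0.0 Y0.0
G1 X8.1 Y0.0
G1 X8.1 Y27.1
G1 X0.0 Y27.1
G1 X0.0 Y0.0
; layer 8
G0 Z20.4
G0 X0.0 Y0.0
G1 X8.1 Y0.0
G1 X8.1 Y27.1
G1 X0.0 Y27.1
G1 X0.0 Y0.0
M2 ; end

The solid is a rectangular box, roughly 8.1 × 27.1 mm footprint and 20.4 mm tall. Slicing at Δz = 2.5 mm — 8 equal slices spanning the solid's height, so layer i sits at z = i·h/8 — gives 8 non-empty perimeters. Each is a 4-segment closed polygon; G0 lifts to the layer z and rapids to the start vertex, then G1 traces the edges.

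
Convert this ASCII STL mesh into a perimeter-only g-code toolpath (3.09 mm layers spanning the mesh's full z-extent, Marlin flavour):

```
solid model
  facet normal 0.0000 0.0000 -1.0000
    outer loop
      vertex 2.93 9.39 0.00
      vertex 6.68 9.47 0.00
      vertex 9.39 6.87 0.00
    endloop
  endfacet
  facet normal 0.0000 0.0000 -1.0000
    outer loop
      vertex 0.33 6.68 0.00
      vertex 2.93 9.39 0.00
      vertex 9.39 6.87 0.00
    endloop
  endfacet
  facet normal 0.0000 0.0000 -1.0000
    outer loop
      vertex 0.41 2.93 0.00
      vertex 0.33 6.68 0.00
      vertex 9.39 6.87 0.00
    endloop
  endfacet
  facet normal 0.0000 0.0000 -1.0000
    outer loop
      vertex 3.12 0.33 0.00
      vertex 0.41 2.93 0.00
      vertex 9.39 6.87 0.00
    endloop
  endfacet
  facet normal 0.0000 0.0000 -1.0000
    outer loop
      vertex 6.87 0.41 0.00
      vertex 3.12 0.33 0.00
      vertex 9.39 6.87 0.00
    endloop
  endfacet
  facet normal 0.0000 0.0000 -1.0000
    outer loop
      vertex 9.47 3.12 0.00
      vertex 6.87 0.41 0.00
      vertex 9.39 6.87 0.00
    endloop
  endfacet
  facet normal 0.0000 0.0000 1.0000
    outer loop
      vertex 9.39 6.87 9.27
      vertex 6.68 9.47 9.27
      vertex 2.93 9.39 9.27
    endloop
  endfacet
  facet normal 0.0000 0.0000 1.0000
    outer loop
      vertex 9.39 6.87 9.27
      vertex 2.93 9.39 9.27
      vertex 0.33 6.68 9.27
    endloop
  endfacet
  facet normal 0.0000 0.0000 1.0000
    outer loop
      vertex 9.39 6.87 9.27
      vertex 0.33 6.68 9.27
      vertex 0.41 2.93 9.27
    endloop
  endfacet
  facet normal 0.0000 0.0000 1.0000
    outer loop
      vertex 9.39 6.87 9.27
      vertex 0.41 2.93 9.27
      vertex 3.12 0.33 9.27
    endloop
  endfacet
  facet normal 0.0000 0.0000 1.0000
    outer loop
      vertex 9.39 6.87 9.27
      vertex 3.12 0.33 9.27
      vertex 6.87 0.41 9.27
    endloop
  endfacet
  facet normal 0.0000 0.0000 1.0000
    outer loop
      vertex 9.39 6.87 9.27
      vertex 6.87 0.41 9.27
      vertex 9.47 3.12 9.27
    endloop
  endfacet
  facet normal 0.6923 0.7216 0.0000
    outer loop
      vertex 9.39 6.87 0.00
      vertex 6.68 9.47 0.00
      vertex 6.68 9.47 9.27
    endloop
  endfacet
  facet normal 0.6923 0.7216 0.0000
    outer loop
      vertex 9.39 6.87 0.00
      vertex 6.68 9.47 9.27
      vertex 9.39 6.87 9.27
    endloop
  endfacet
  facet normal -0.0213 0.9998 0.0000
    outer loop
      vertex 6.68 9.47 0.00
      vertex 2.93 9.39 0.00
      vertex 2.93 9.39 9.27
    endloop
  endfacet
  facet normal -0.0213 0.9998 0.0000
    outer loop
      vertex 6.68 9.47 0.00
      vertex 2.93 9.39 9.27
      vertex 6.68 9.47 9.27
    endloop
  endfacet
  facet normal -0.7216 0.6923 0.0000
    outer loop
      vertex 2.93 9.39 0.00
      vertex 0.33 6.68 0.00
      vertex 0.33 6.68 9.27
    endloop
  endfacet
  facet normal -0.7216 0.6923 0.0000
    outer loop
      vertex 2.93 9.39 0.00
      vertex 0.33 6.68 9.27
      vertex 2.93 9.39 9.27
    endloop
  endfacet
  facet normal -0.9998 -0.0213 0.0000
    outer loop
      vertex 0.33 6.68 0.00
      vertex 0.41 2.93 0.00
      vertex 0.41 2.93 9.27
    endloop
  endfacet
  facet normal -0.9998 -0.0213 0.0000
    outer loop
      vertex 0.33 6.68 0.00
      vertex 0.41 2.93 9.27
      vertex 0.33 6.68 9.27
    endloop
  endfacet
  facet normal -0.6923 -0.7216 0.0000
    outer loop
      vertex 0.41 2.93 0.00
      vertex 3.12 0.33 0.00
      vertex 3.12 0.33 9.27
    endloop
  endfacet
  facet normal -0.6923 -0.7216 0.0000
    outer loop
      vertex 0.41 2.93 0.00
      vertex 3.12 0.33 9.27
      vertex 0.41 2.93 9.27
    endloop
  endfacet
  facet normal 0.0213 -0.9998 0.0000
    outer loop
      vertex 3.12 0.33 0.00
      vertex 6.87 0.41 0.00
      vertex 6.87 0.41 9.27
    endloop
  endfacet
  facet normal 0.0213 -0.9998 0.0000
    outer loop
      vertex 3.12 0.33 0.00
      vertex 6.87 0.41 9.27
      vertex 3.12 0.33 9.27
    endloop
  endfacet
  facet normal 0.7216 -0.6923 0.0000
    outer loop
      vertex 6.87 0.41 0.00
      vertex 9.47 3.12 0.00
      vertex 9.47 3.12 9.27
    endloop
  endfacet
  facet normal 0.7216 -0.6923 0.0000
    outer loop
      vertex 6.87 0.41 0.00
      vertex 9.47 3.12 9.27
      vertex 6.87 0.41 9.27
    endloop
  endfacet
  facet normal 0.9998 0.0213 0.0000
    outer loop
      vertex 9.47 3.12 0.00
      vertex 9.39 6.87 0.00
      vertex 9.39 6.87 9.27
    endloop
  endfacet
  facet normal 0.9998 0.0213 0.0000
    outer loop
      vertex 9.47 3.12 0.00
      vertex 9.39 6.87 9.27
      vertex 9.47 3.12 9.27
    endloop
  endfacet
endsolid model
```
; perimeter-only toolpath
G21 ; units = mm
G90 ; absolute positioning
G28 ; home
; layer 1
G0 Z3.09
G0 X9.39 Y6.87
G1 X6.68 Y9.47
G1 X2.93 Y9.39
G1 X0.33 Y6.68
G1 X0.41 Y2.93
G1 X3.12 Y0.33
G1 X6.87 Y0.41
G1 X9.47 Y3.12
G1 X9.39 Y6.87
; layer 2
G0 Z6.18
G0 X9.39 Y6.87
G1 X6.68 Y9.47
G1 X2.93 Y9.39
G1 X0.33 Y6.68
G1 X0.41 Y2.93
G1 X3.12 Y0.33
G1 X6.87 Y0.41
G1 X9.47 Y3.12
G1 X9.39 Y6.87
; layer 3
G0 Z9.27
G0 X9.39 Y6.87
G1 X6.68 Y9.47
G1 X2.93 Y9.39
G1 X0.33 Y6.68
G1 X0.41 Y2.93
G1 X3.12 Y0.33
G1 X6.87 Y0.41
G1 X9.47 Y3.12
G1 X9.39 Y6.87
M2 ; end

The solid is a regular 8-sided prism (a cylinder approximated with 8 flat sides), circumscribed radius ≈ 4.9 mm, height ≈ 9.27 mm. Slicing at Δz = 3.09 mm — 3 equal slices spanning the solid's height, so layer i sits at z = i·h/3 — gives 3 non-empty perimeters. Each is a 8-segment closed polygon; G0 lifts to the layer z and rapids to the start vertex, then G1 traces the edges.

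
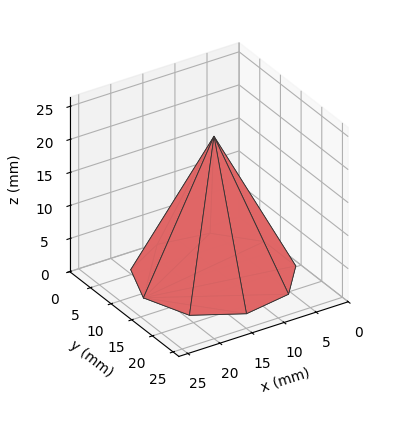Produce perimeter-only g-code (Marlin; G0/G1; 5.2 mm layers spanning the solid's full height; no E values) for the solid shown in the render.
Reading the render: the shape is a regular 9-sided pyramid, base circumscribed radius ≈ 11 mm, apex at z ≈ 21 mm (dimensions read to the nearest mm from the axis ticks). For the g-code, the solid's height is divided into equal slices at the stated Δz and each level perimeter traced with G1 moves after a G0 lift.

; perimeter-only toolpath
G21 ; units = mm
G90 ; absolute positioning
G28 ; home
; layer 1
G0 Z5.2
G0 X19.2 Y11.0
G1 X17.3 Y16.3
G1 X12.4 Y19.1
G1 X6.9 Y18.1
G1 X3.3 Y13.9
G1 X3.3 Y8.2
G1 X6.9 Y3.9
G1 X12.4 Y2.9
G1 X17.3 Y5.7
G1 X19.2 Y11.0
; layer 2
G0 Z10.5
G0 X16.5 Y11.0
G1 X15.2 Y14.6
G1 X11.9 Y16.4
G1 X8.2 Y15.8
G1 X5.8 Y12.9
G1 X5.8 Y9.1
G1 X8.2 Y6.2
G1 X11.9 Y5.6
G1 X15.2 Y7.5
G1 X16.5 Y11.0
; layer 3
G0 Z15.8
G0 X13.8 Y11.0
G1 X13.1 Y12.8
G1 X11.5 Y13.7
G1 X9.6 Y13.4
G1 X8.4 Y11.9
G1 X8.4 Y10.1
G1 X9.6 Y8.6
G1 X11.5 Y8.3
G1 X13.1 Y9.2
G1 X13.8 Y11.0
M2 ; end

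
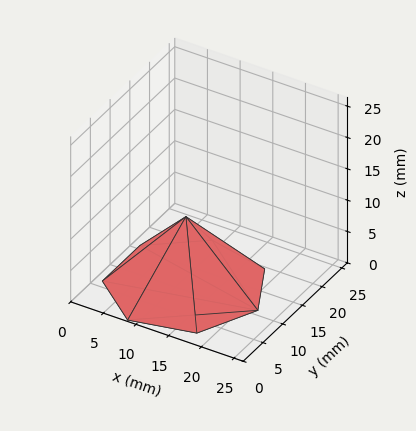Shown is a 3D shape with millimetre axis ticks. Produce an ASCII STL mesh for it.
Reading the render: the shape is a regular 7-sided pyramid, base circumscribed radius ≈ 11 mm, apex at z ≈ 11 mm (dimensions read to the nearest mm from the axis ticks). For the STL, each face is triangulated and given an outward normal.

solid part
  facet normal 0.0000 0.0000 -1.0000
    outer loop
      vertex 8.55 21.72 0.00
      vertex 17.86 19.60 0.00
      vertex 22.00 11.00 0.00
    endloop
  endfacet
  facet normal 0.0000 0.0000 -1.0000
    outer loop
      vertex 1.09 15.77 0.00
      vertex 8.55 21.72 0.00
      vertex 22.00 11.00 0.00
    endloop
  endfacet
  facet normal 0.0000 0.0000 -1.0000
    outer loop
      vertex 1.09 6.23 0.00
      vertex 1.09 15.77 0.00
      vertex 22.00 11.00 0.00
    endloop
  endfacet
  facet normal 0.0000 0.0000 -1.0000
    outer loop
      vertex 8.55 0.28 0.00
      vertex 1.09 6.23 0.00
      vertex 22.00 11.00 0.00
    endloop
  endfacet
  facet normal 0.0000 0.0000 -1.0000
    outer loop
      vertex 17.86 2.40 0.00
      vertex 8.55 0.28 0.00
      vertex 22.00 11.00 0.00
    endloop
  endfacet
  facet normal 0.6694 0.3222 0.6694
    outer loop
      vertex 22.00 11.00 0.00
      vertex 17.86 19.60 0.00
      vertex 11.00 11.00 11.00
    endloop
  endfacet
  facet normal 0.1650 0.7245 0.6693
    outer loop
      vertex 17.86 19.60 0.00
      vertex 8.55 21.72 0.00
      vertex 11.00 11.00 11.00
    endloop
  endfacet
  facet normal -0.4633 0.5809 0.6693
    outer loop
      vertex 8.55 21.72 0.00
      vertex 1.09 15.77 0.00
      vertex 11.00 11.00 11.00
    endloop
  endfacet
  facet normal -0.7430 0.0000 0.6693
    outer loop
      vertex 1.09 15.77 0.00
      vertex 1.09 6.23 0.00
      vertex 11.00 11.00 11.00
    endloop
  endfacet
  facet normal -0.4633 -0.5809 0.6693
    outer loop
      vertex 1.09 6.23 0.00
      vertex 8.55 0.28 0.00
      vertex 11.00 11.00 11.00
    endloop
  endfacet
  facet normal 0.1650 -0.7245 0.6693
    outer loop
      vertex 8.55 0.28 0.00
      vertex 17.86 2.40 0.00
      vertex 11.00 11.00 11.00
    endloop
  endfacet
  facet normal 0.6694 -0.3222 0.6694
    outer loop
      vertex 17.86 2.40 0.00
      vertex 22.00 11.00 0.00
      vertex 11.00 11.00 11.00
    endloop
  endfacet
endsolid part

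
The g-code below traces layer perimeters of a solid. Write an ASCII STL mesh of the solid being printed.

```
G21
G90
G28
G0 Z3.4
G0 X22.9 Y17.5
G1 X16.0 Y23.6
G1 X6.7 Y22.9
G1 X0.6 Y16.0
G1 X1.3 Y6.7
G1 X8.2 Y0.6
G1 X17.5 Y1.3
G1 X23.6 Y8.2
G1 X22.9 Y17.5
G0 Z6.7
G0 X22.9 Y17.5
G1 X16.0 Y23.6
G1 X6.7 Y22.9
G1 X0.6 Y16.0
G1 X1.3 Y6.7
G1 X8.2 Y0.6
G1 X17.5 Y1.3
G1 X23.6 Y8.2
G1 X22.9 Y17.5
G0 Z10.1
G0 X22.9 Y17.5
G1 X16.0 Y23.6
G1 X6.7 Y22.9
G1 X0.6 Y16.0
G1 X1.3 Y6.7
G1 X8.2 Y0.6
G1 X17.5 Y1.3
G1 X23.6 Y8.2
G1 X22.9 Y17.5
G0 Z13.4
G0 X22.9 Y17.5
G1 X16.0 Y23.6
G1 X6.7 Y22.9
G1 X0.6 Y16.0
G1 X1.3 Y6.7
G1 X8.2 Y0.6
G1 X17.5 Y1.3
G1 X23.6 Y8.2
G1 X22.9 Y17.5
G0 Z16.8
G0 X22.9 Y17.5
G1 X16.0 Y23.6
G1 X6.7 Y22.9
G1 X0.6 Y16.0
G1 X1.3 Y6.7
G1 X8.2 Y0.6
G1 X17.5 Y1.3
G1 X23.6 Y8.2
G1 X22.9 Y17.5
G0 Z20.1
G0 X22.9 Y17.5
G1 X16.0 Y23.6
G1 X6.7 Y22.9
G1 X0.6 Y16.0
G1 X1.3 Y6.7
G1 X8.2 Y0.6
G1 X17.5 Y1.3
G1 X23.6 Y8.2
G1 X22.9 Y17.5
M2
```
solid part
  facet normal 0.0000 0.0000 -1.0000
    outer loop
      vertex 6.7 22.9 0.0
      vertex 16.0 23.6 0.0
      vertex 22.9 17.5 0.0
    endloop
  endfacet
  facet normal 0.0000 0.0000 -1.0000
    outer loop
      vertex 0.6 16.0 0.0
      vertex 6.7 22.9 0.0
      vertex 22.9 17.5 0.0
    endloop
  endfacet
  facet normal 0.0000 0.0000 -1.0000
    outer loop
      vertex 1.3 6.7 0.0
      vertex 0.6 16.0 0.0
      vertex 22.9 17.5 0.0
    endloop
  endfacet
  facet normal 0.0000 0.0000 -1.0000
    outer loop
      vertex 8.2 0.6 0.0
      vertex 1.3 6.7 0.0
      vertex 22.9 17.5 0.0
    endloop
  endfacet
  facet normal 0.0000 0.0000 -1.0000
    outer loop
      vertex 17.5 1.3 0.0
      vertex 8.2 0.6 0.0
      vertex 22.9 17.5 0.0
    endloop
  endfacet
  facet normal 0.0000 0.0000 -1.0000
    outer loop
      vertex 23.6 8.2 0.0
      vertex 17.5 1.3 0.0
      vertex 22.9 17.5 0.0
    endloop
  endfacet
  facet normal 0.0000 0.0000 1.0000
    outer loop
      vertex 22.9 17.5 20.1
      vertex 16.0 23.6 20.1
      vertex 6.7 22.9 20.1
    endloop
  endfacet
  facet normal 0.0000 0.0000 1.0000
    outer loop
      vertex 22.9 17.5 20.1
      vertex 6.7 22.9 20.1
      vertex 0.6 16.0 20.1
    endloop
  endfacet
  facet normal 0.0000 0.0000 1.0000
    outer loop
      vertex 22.9 17.5 20.1
      vertex 0.6 16.0 20.1
      vertex 1.3 6.7 20.1
    endloop
  endfacet
  facet normal 0.0000 0.0000 1.0000
    outer loop
      vertex 22.9 17.5 20.1
      vertex 1.3 6.7 20.1
      vertex 8.2 0.6 20.1
    endloop
  endfacet
  facet normal 0.0000 0.0000 1.0000
    outer loop
      vertex 22.9 17.5 20.1
      vertex 8.2 0.6 20.1
      vertex 17.5 1.3 20.1
    endloop
  endfacet
  facet normal 0.0000 0.0000 1.0000
    outer loop
      vertex 22.9 17.5 20.1
      vertex 17.5 1.3 20.1
      vertex 23.6 8.2 20.1
    endloop
  endfacet
  facet normal 0.6623 0.7492 0.0000
    outer loop
      vertex 22.9 17.5 0.0
      vertex 16.0 23.6 0.0
      vertex 16.0 23.6 20.1
    endloop
  endfacet
  facet normal 0.6623 0.7492 0.0000
    outer loop
      vertex 22.9 17.5 0.0
      vertex 16.0 23.6 20.1
      vertex 22.9 17.5 20.1
    endloop
  endfacet
  facet normal -0.0751 0.9972 0.0000
    outer loop
      vertex 16.0 23.6 0.0
      vertex 6.7 22.9 0.0
      vertex 6.7 22.9 20.1
    endloop
  endfacet
  facet normal -0.0751 0.9972 0.0000
    outer loop
      vertex 16.0 23.6 0.0
      vertex 6.7 22.9 20.1
      vertex 16.0 23.6 20.1
    endloop
  endfacet
  facet normal -0.7492 0.6623 0.0000
    outer loop
      vertex 6.7 22.9 0.0
      vertex 0.6 16.0 0.0
      vertex 0.6 16.0 20.1
    endloop
  endfacet
  facet normal -0.7492 0.6623 0.0000
    outer loop
      vertex 6.7 22.9 0.0
      vertex 0.6 16.0 20.1
      vertex 6.7 22.9 20.1
    endloop
  endfacet
  facet normal -0.9972 -0.0751 0.0000
    outer loop
      vertex 0.6 16.0 0.0
      vertex 1.3 6.7 0.0
      vertex 1.3 6.7 20.1
    endloop
  endfacet
  facet normal -0.9972 -0.0751 0.0000
    outer loop
      vertex 0.6 16.0 0.0
      vertex 1.3 6.7 20.1
      vertex 0.6 16.0 20.1
    endloop
  endfacet
  facet normal -0.6623 -0.7492 0.0000
    outer loop
      vertex 1.3 6.7 0.0
      vertex 8.2 0.6 0.0
      vertex 8.2 0.6 20.1
    endloop
  endfacet
  facet normal -0.6623 -0.7492 0.0000
    outer loop
      vertex 1.3 6.7 0.0
      vertex 8.2 0.6 20.1
      vertex 1.3 6.7 20.1
    endloop
  endfacet
  facet normal 0.0751 -0.9972 0.0000
    outer loop
      vertex 8.2 0.6 0.0
      vertex 17.5 1.3 0.0
      vertex 17.5 1.3 20.1
    endloop
  endfacet
  facet normal 0.0751 -0.9972 0.0000
    outer loop
      vertex 8.2 0.6 0.0
      vertex 17.5 1.3 20.1
      vertex 8.2 0.6 20.1
    endloop
  endfacet
  facet normal 0.7492 -0.6623 0.0000
    outer loop
      vertex 17.5 1.3 0.0
      vertex 23.6 8.2 0.0
      vertex 23.6 8.2 20.1
    endloop
  endfacet
  facet normal 0.7492 -0.6623 0.0000
    outer loop
      vertex 17.5 1.3 0.0
      vertex 23.6 8.2 20.1
      vertex 17.5 1.3 20.1
    endloop
  endfacet
  facet normal 0.9972 0.0751 0.0000
    outer loop
      vertex 23.6 8.2 0.0
      vertex 22.9 17.5 0.0
      vertex 22.9 17.5 20.1
    endloop
  endfacet
  facet normal 0.9972 0.0751 0.0000
    outer loop
      vertex 23.6 8.2 0.0
      vertex 22.9 17.5 20.1
      vertex 23.6 8.2 20.1
    endloop
  endfacet
endsolid part

The G0 Z moves step by Δz≈3.4 mm. Every layer's G1 loop is the same polygon, so the solid is a straight extrusion of it from z=0 to z≈20.1. Closing with flat bottom and top caps and triangulating gives 28 facets — a regular 8-sided prism (a cylinder approximated with 8 flat sides), circumscribed radius ≈ 12.1 mm, height ≈ 20.1 mm.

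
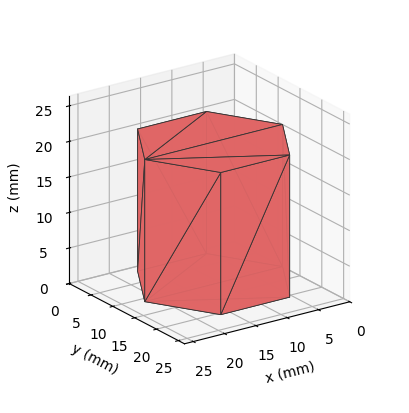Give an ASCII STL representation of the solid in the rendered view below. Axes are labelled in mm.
Reading the render: the shape is a regular 6-sided prism (a cylinder approximated with 6 flat sides), circumscribed radius ≈ 11 mm, height ≈ 20 mm (dimensions read to the nearest mm from the axis ticks). For the STL, each face is triangulated and given an outward normal.

solid part
  facet normal 0.0000 0.0000 -1.0000
    outer loop
      vertex 5.500 20.526 0.000
      vertex 16.500 20.526 0.000
      vertex 22.000 11.000 0.000
    endloop
  endfacet
  facet normal 0.0000 0.0000 -1.0000
    outer loop
      vertex 0.000 11.000 0.000
      vertex 5.500 20.526 0.000
      vertex 22.000 11.000 0.000
    endloop
  endfacet
  facet normal 0.0000 0.0000 -1.0000
    outer loop
      vertex 5.500 1.474 0.000
      vertex 0.000 11.000 0.000
      vertex 22.000 11.000 0.000
    endloop
  endfacet
  facet normal 0.0000 0.0000 -1.0000
    outer loop
      vertex 16.500 1.474 0.000
      vertex 5.500 1.474 0.000
      vertex 22.000 11.000 0.000
    endloop
  endfacet
  facet normal 0.0000 0.0000 1.0000
    outer loop
      vertex 22.000 11.000 20.000
      vertex 16.500 20.526 20.000
      vertex 5.500 20.526 20.000
    endloop
  endfacet
  facet normal 0.0000 0.0000 1.0000
    outer loop
      vertex 22.000 11.000 20.000
      vertex 5.500 20.526 20.000
      vertex 0.000 11.000 20.000
    endloop
  endfacet
  facet normal 0.0000 0.0000 1.0000
    outer loop
      vertex 22.000 11.000 20.000
      vertex 0.000 11.000 20.000
      vertex 5.500 1.474 20.000
    endloop
  endfacet
  facet normal 0.0000 0.0000 1.0000
    outer loop
      vertex 22.000 11.000 20.000
      vertex 5.500 1.474 20.000
      vertex 16.500 1.474 20.000
    endloop
  endfacet
  facet normal 0.8660 0.5000 0.0000
    outer loop
      vertex 22.000 11.000 0.000
      vertex 16.500 20.526 0.000
      vertex 16.500 20.526 20.000
    endloop
  endfacet
  facet normal 0.8660 0.5000 0.0000
    outer loop
      vertex 22.000 11.000 0.000
      vertex 16.500 20.526 20.000
      vertex 22.000 11.000 20.000
    endloop
  endfacet
  facet normal 0.0000 1.0000 0.0000
    outer loop
      vertex 16.500 20.526 0.000
      vertex 5.500 20.526 0.000
      vertex 5.500 20.526 20.000
    endloop
  endfacet
  facet normal 0.0000 1.0000 0.0000
    outer loop
      vertex 16.500 20.526 0.000
      vertex 5.500 20.526 20.000
      vertex 16.500 20.526 20.000
    endloop
  endfacet
  facet normal -0.8660 0.5000 0.0000
    outer loop
      vertex 5.500 20.526 0.000
      vertex 0.000 11.000 0.000
      vertex 0.000 11.000 20.000
    endloop
  endfacet
  facet normal -0.8660 0.5000 0.0000
    outer loop
      vertex 5.500 20.526 0.000
      vertex 0.000 11.000 20.000
      vertex 5.500 20.526 20.000
    endloop
  endfacet
  facet normal -0.8660 -0.5000 0.0000
    outer loop
      vertex 0.000 11.000 0.000
      vertex 5.500 1.474 0.000
      vertex 5.500 1.474 20.000
    endloop
  endfacet
  facet normal -0.8660 -0.5000 0.0000
    outer loop
      vertex 0.000 11.000 0.000
      vertex 5.500 1.474 20.000
      vertex 0.000 11.000 20.000
    endloop
  endfacet
  facet normal 0.0000 -1.0000 0.0000
    outer loop
      vertex 5.500 1.474 0.000
      vertex 16.500 1.474 0.000
      vertex 16.500 1.474 20.000
    endloop
  endfacet
  facet normal 0.0000 -1.0000 0.0000
    outer loop
      vertex 5.500 1.474 0.000
      vertex 16.500 1.474 20.000
      vertex 5.500 1.474 20.000
    endloop
  endfacet
  facet normal 0.8660 -0.5000 0.0000
    outer loop
      vertex 16.500 1.474 0.000
      vertex 22.000 11.000 0.000
      vertex 22.000 11.000 20.000
    endloop
  endfacet
  facet normal 0.8660 -0.5000 0.0000
    outer loop
      vertex 16.500 1.474 0.000
      vertex 22.000 11.000 20.000
      vertex 16.500 1.474 20.000
    endloop
  endfacet
endsolid part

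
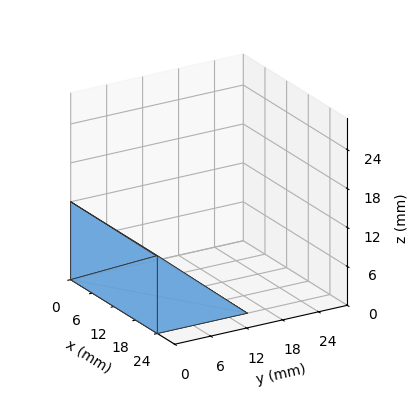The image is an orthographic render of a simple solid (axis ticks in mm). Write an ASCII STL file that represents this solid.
Reading the render: the shape is a wedge (ramp): 24 × 15 mm base, rising to 12 mm along the y=0 edge and sloping linearly to z=0 at y=15 (dimensions read to the nearest mm from the axis ticks). For the STL, each face is triangulated and given an outward normal.

solid part
  facet normal 0.0000 0.0000 -1.0000
    outer loop
      vertex 24.00 15.00 0.00
      vertex 24.00 0.00 0.00
      vertex 0.00 0.00 0.00
    endloop
  endfacet
  facet normal 0.0000 0.0000 -1.0000
    outer loop
      vertex 0.00 15.00 0.00
      vertex 24.00 15.00 0.00
      vertex 0.00 0.00 0.00
    endloop
  endfacet
  facet normal 0.0000 -1.0000 0.0000
    outer loop
      vertex 0.00 0.00 0.00
      vertex 24.00 0.00 0.00
      vertex 24.00 0.00 12.00
    endloop
  endfacet
  facet normal 0.0000 -1.0000 0.0000
    outer loop
      vertex 0.00 0.00 0.00
      vertex 24.00 0.00 12.00
      vertex 0.00 0.00 12.00
    endloop
  endfacet
  facet normal 0.0000 0.6247 0.7809
    outer loop
      vertex 0.00 0.00 12.00
      vertex 24.00 0.00 12.00
      vertex 24.00 15.00 0.00
    endloop
  endfacet
  facet normal 0.0000 0.6247 0.7809
    outer loop
      vertex 0.00 0.00 12.00
      vertex 24.00 15.00 0.00
      vertex 0.00 15.00 0.00
    endloop
  endfacet
  facet normal -1.0000 0.0000 0.0000
    outer loop
      vertex 0.00 0.00 12.00
      vertex 0.00 15.00 0.00
      vertex 0.00 0.00 0.00
    endloop
  endfacet
  facet normal 1.0000 0.0000 0.0000
    outer loop
      vertex 24.00 0.00 0.00
      vertex 24.00 15.00 0.00
      vertex 24.00 0.00 12.00
    endloop
  endfacet
endsolid part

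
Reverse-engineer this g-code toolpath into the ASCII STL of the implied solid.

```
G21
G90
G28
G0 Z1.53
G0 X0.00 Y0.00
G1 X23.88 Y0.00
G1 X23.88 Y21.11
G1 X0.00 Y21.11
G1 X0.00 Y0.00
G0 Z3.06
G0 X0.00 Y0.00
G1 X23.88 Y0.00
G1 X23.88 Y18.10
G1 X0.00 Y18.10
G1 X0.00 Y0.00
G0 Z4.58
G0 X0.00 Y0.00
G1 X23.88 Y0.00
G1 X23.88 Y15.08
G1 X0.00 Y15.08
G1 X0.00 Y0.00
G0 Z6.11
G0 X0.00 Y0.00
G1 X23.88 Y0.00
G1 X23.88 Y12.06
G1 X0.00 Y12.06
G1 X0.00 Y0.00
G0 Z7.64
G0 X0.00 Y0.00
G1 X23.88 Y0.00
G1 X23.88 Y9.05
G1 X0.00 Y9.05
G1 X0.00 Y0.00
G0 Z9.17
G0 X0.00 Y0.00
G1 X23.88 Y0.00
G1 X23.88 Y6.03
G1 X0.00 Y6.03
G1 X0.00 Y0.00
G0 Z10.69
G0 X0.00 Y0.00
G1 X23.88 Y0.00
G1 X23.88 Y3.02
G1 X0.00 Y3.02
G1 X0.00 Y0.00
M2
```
solid part
  facet normal 0.0000 0.0000 -1.0000
    outer loop
      vertex 23.88 24.13 0.00
      vertex 23.88 0.00 0.00
      vertex 0.00 0.00 0.00
    endloop
  endfacet
  facet normal 0.0000 0.0000 -1.0000
    outer loop
      vertex 0.00 24.13 0.00
      vertex 23.88 24.13 0.00
      vertex 0.00 0.00 0.00
    endloop
  endfacet
  facet normal 0.0000 -1.0000 0.0000
    outer loop
      vertex 0.00 0.00 0.00
      vertex 23.88 0.00 0.00
      vertex 23.88 0.00 12.22
    endloop
  endfacet
  facet normal 0.0000 -1.0000 0.0000
    outer loop
      vertex 0.00 0.00 0.00
      vertex 23.88 0.00 12.22
      vertex 0.00 0.00 12.22
    endloop
  endfacet
  facet normal 0.0000 0.4518 0.8921
    outer loop
      vertex 0.00 0.00 12.22
      vertex 23.88 0.00 12.22
      vertex 23.88 24.13 0.00
    endloop
  endfacet
  facet normal 0.0000 0.4518 0.8921
    outer loop
      vertex 0.00 0.00 12.22
      vertex 23.88 24.13 0.00
      vertex 0.00 24.13 0.00
    endloop
  endfacet
  facet normal -1.0000 0.0000 0.0000
    outer loop
      vertex 0.00 0.00 12.22
      vertex 0.00 24.13 0.00
      vertex 0.00 0.00 0.00
    endloop
  endfacet
  facet normal 1.0000 0.0000 0.0000
    outer loop
      vertex 23.88 0.00 0.00
      vertex 23.88 24.13 0.00
      vertex 23.88 0.00 12.22
    endloop
  endfacet
endsolid part

The G0 Z moves step by Δz≈1.53 mm. The G1 loops shrink linearly with z, so the solid tapers from its base footprint up to z≈12.2. Closing with a flat bottom cap and the tapered top and triangulating gives 8 facets — a wedge (ramp): 23.9 × 24.1 mm base, rising to 12.2 mm along the y=0 edge and sloping linearly to z=0 at y=24.1.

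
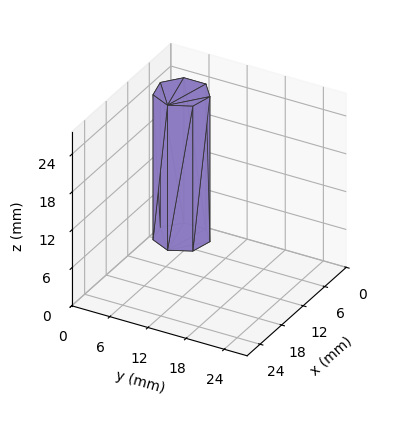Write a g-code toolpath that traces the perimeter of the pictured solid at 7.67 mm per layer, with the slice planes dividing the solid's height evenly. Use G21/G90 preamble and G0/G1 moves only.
Reading the render: the shape is a regular 7-sided prism (a cylinder approximated with 7 flat sides), circumscribed radius ≈ 4 mm, height ≈ 23 mm (dimensions read to the nearest mm from the axis ticks). For the g-code, the solid's height is divided into equal slices at the stated Δz and each level perimeter traced with G1 moves after a G0 lift.

; perimeter-only toolpath
G21 ; units = mm
G90 ; absolute positioning
G28 ; home
; layer 1
G0 Z7.67
G0 X8.00 Y4.00
G1 X6.49 Y7.13
G1 X3.11 Y7.90
G1 X0.40 Y5.74
G1 X0.40 Y2.26
G1 X3.11 Y0.10
G1 X6.49 Y0.87
G1 X8.00 Y4.00
; layer 2
G0 Z15.33
G0 X8.00 Y4.00
G1 X6.49 Y7.13
G1 X3.11 Y7.90
G1 X0.40 Y5.74
G1 X0.40 Y2.26
G1 X3.11 Y0.10
G1 X6.49 Y0.87
G1 X8.00 Y4.00
; layer 3
G0 Z23.00
G0 X8.00 Y4.00
G1 X6.49 Y7.13
G1 X3.11 Y7.90
G1 X0.40 Y5.74
G1 X0.40 Y2.26
G1 X3.11 Y0.10
G1 X6.49 Y0.87
G1 X8.00 Y4.00
M2 ; end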